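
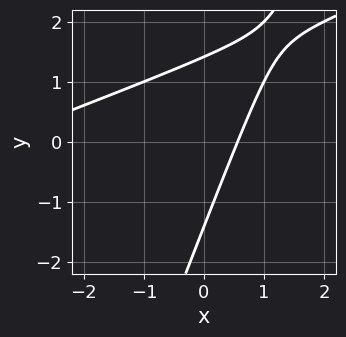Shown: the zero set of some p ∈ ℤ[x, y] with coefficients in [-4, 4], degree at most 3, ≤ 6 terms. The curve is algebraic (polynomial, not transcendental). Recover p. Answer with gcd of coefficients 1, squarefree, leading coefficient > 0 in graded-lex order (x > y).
1. Degree: no degree-1 curve has this shape, so deg p = 2.
2. Matching integer coefficients to the picture gives p.

x^2 - 3*x*y + y^2 + 3*x - 2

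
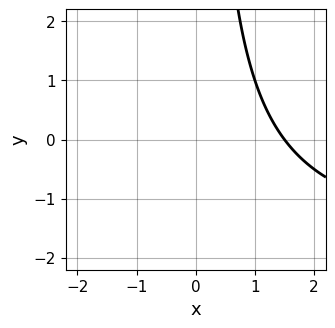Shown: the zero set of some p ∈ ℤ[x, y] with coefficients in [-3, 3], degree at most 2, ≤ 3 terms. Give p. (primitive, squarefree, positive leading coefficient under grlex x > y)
deg p = 2. A generic line meets the curve in up to 2 points.
From the visible intercepts: it misses every integer gridline on the y-axis.
Assembling these constraints gives the stated polynomial.

x*y + 2*x - 3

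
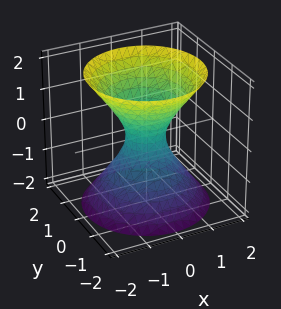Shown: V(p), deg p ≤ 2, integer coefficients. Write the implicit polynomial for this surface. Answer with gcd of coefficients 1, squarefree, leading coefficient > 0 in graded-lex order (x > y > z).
Degree: one connected sheet with a waist; a quadric, so deg p = 2.
By symmetry, the z-axis is an axis of rotation, so x and y enter only as x² + y²; it's symmetric under z → −z, forcing even powers of z.
Observable constraints: a circular section at z = 0 has radius between 0 and 1; the surface avoids every integer z-axis point in the box.
Putting this together gives p.

3*x^2 + 3*y^2 - 2*z^2 - 1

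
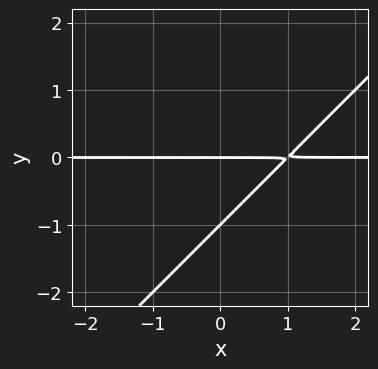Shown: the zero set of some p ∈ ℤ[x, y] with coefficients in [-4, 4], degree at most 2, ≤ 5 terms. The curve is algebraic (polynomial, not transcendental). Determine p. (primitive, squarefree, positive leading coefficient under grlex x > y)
x*y - y^2 - y

Degree: no degree-1 curve has this shape, so deg p = 2.
Reading off the gridlines: the y-axis gridline crossings are at y ∈ {-1, 0}; every point of the x-axis in the box is on the curve.
Together with the visible shape, these determine p as stated.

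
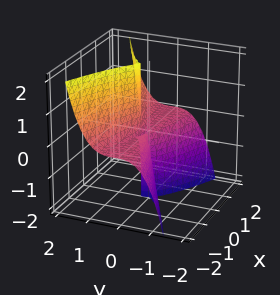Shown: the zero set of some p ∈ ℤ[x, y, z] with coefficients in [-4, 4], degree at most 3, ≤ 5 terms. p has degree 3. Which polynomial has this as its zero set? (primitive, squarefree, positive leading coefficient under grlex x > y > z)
x^2*z - 3*y^3 + y^2

(a) The degree is 3 — no degree-2 surface has this shape.
(b) Against the integer gridlines: every point of the x-axis in the box is on the surface; every point of the z-axis in the box is on the surface.
(c) Assembling these constraints gives the stated polynomial.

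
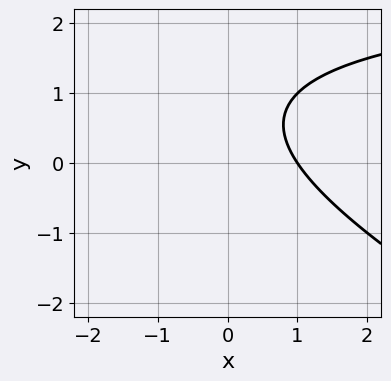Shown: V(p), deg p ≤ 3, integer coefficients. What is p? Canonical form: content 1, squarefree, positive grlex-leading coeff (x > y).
1. deg p = 2. The shape is more complex than any degree-1 curve.
2. Against the integer gridlines: one x-axis crossing is at x = 1; the curve avoids every integer y-axis point in the box.
3. Together with the visible shape, these determine p as stated.

x*y + 2*y^2 - 3*x - 3*y + 3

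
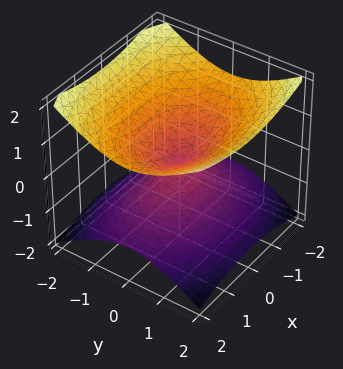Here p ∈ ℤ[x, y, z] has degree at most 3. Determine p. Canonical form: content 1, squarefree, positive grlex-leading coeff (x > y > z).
x^2 + 2*y^2 - 3*z^2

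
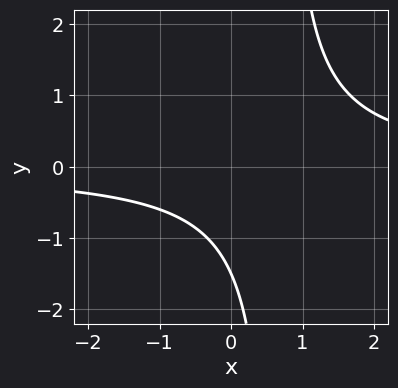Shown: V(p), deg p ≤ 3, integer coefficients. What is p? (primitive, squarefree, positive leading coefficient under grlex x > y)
deg p = 2. A generic line meets the curve in up to 2 points.
From the visible intercepts: no x-intercept at any integer in the box.
Fitting integer coefficients to these (and the overall shape) gives p.

3*x*y - 2*y - 3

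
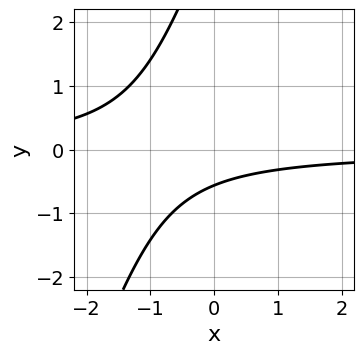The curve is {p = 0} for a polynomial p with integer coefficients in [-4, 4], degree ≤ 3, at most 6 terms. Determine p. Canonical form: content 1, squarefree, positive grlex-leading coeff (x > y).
First, degree: a generic line meets the curve in up to 2 points, so deg p = 2.
Next, checking where it meets the axes: the curve avoids every integer x-axis point in the box.
Finally, putting this together gives p.

3*x*y - y^2 + 3*y + 2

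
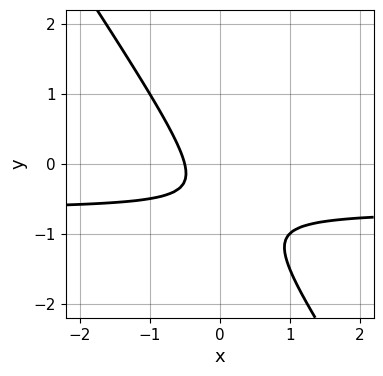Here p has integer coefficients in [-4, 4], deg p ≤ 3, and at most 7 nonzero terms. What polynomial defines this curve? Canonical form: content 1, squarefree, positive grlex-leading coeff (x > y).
3*x*y + 2*y^2 + 2*x + 2*y + 1

(a) Degree: no degree-1 curve has this shape, so deg p = 2.
(b) From the axis intercepts and sections: the curve avoids every integer y-axis point in the box.
(c) Solving for integer coefficients yields p as stated.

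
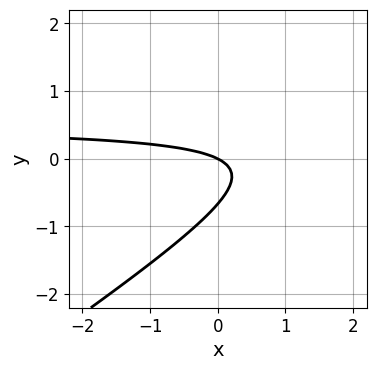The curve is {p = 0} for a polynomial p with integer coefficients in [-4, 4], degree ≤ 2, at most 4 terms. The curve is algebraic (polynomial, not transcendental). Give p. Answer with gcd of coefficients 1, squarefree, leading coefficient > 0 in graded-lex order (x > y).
2*x*y - 3*y^2 - x - 2*y

1. Degree: no degree-1 curve has this shape, so deg p = 2.
2. From the visible intercepts: one x-axis crossing is at x = 0; it meets the y-axis at y = 0 (among the integer gridlines).
3. Fitting integer coefficients to these (and the overall shape) gives p.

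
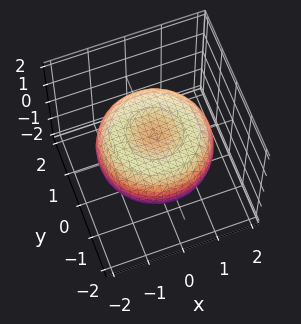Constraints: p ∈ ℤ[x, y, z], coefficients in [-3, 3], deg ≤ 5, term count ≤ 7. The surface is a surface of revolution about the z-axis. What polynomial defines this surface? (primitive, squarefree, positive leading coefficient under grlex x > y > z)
The degree is 4 — the shape is more complex than any degree-3 surface.
Symmetries: rotational symmetry about the z-axis ⇒ p depends on x, y only through x² + y².
From the axis intercepts and sections: a circular section at z = 0 has radius between 1 and 2.
Fitting integer coefficients to these (and the overall shape) gives p.

x^4 + 2*x^2*y^2 + y^4 - 2*x^2 - 2*y^2 + 3*z^2 - 1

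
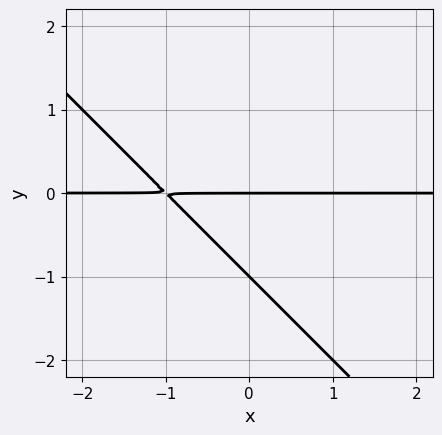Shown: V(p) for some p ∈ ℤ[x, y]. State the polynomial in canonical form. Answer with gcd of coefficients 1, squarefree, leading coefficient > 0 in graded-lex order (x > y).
x*y + y^2 + y

1. deg p = 2. The shape is more complex than any degree-1 curve.
2. Observable constraints: the y-axis gridline crossings are at y ∈ {-1, 0}; the visible x-axis segment lies entirely on the curve.
3. These observations pin down the coefficients.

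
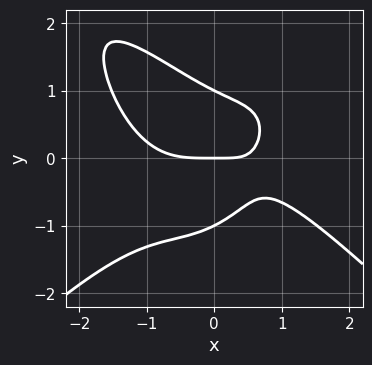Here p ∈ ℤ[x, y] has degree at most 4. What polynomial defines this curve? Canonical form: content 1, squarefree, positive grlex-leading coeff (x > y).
x^4 - x^2*y^2 + 2*y^3 + 2*x*y - 2*y

(a) The degree is 4 — a generic line meets the curve in up to 4 points.
(b) Against the integer gridlines: the y-axis gridline crossings are at y ∈ {-1, 0, 1}; one x-axis crossing is at x = 0.
(c) Together with the visible shape, these determine p as stated.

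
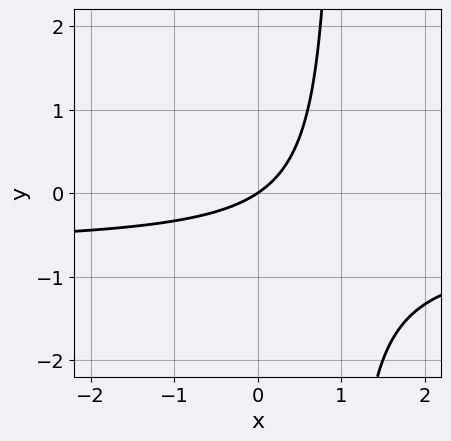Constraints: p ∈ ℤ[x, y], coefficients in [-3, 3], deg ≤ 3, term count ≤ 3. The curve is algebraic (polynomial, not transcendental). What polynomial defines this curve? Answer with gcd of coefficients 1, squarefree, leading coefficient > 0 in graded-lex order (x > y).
3*x*y + 2*x - 3*y

First, deg p = 2. A generic line meets the curve in up to 2 points.
Next, checking where it meets the axes: one x-axis crossing is at x = 0; one y-axis crossing is at y = 0.
Finally, these observations pin down the coefficients.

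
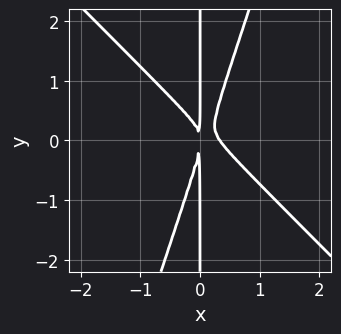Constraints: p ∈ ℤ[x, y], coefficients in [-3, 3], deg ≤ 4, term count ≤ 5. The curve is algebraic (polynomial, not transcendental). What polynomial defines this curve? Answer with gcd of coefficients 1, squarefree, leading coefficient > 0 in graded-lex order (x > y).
(a) The degree is 3 — the shape is more complex than any degree-2 curve.
(b) Against the integer gridlines: the visible y-axis segment lies entirely on the curve.
(c) The integer polynomial consistent with all of this is the stated p.

3*x^3 + 2*x^2*y - x*y^2 - x^2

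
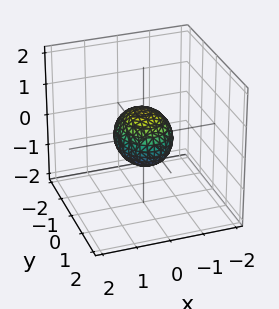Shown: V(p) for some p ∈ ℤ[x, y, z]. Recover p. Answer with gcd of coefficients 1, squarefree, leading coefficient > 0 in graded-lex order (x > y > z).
3*x^2 + 2*y^2 + 3*z^2 - 2

(a) The degree is 2 — a closed, bounded, convex surface; a quadric.
(b) Symmetries: mirror symmetry z ↦ −z ⇒ only even powers of z; mirror symmetry x ↦ −x ⇒ only even powers of x; mirror symmetry y ↦ −y ⇒ only even powers of y.
(c) Checking where it meets the axes: among the integer gridlines, it crosses the y-axis at y ∈ {-1, 1}.
(d) Matching integer coefficients to the picture gives p.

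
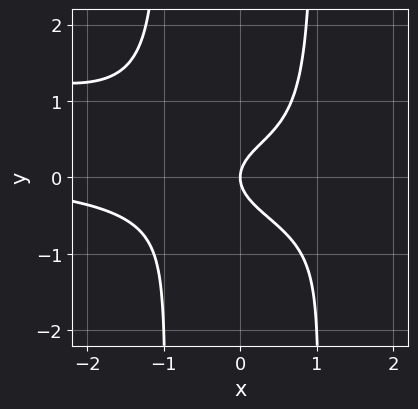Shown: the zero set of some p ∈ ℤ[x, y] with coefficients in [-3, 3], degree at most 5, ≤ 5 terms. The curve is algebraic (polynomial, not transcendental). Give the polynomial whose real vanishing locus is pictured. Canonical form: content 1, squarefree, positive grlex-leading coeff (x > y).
x^3*y + 3*x^2*y^2 - 3*y^2 + 2*x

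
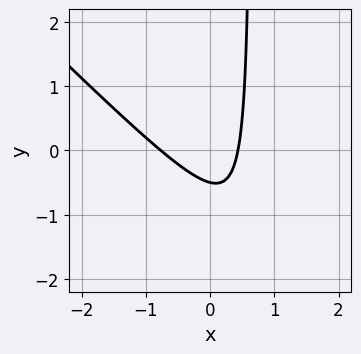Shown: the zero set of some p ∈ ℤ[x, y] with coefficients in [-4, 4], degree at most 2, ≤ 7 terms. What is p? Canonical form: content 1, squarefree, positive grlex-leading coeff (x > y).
(a) Degree: a generic line meets the curve in up to 2 points, so deg p = 2.
(b) Matching integer coefficients to the picture gives p.

3*x^2 + 3*x*y + x - 2*y - 1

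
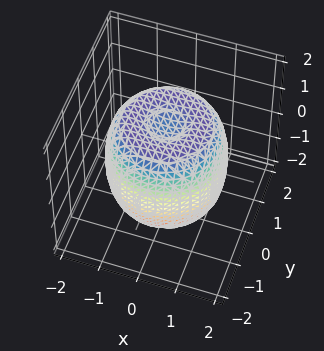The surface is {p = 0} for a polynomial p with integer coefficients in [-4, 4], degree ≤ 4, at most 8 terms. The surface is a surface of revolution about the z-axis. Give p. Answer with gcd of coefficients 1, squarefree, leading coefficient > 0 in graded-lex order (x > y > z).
2*x^4 + 4*x^2*y^2 + 2*y^4 - 3*x^2 - 3*y^2 + 2*z^2 - 3

deg p = 4. No degree-3 surface has this shape.
Symmetry: every cross-section ⟂ z is a circle, so x, y appear only via x² + y².
From the visible intercepts: a circular section at z = 0 has radius between 1 and 2.
Matching integer coefficients to the picture gives p.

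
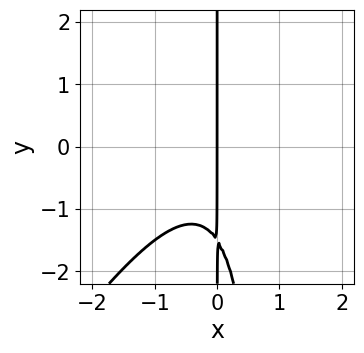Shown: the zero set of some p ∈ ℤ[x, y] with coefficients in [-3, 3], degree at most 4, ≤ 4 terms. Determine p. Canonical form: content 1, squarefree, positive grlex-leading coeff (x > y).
First, deg p = 3.
Then, reading off the gridlines: it crosses the x-axis at the gridline x = 0; the visible y-axis segment lies entirely on the curve.
Finally, these observations pin down the coefficients.

3*x^3 - 2*x^2*y + 2*x*y + 3*x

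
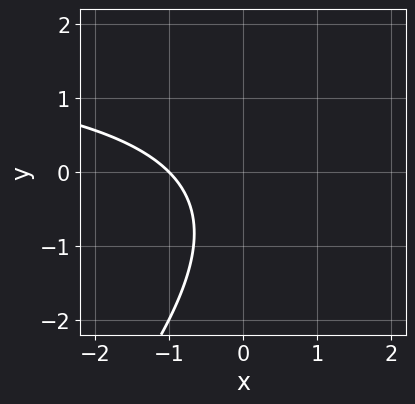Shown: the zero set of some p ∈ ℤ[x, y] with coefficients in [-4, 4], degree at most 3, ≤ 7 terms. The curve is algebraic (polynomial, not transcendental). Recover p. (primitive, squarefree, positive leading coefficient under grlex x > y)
(a) The degree is 2 — the shape is more complex than any degree-1 curve.
(b) From the axis intercepts and sections: it misses every integer gridline on the y-axis; it crosses the x-axis at the gridline x = -1.
(c) Assembling these constraints gives the stated polynomial.

x*y - y^2 - 2*x - y - 2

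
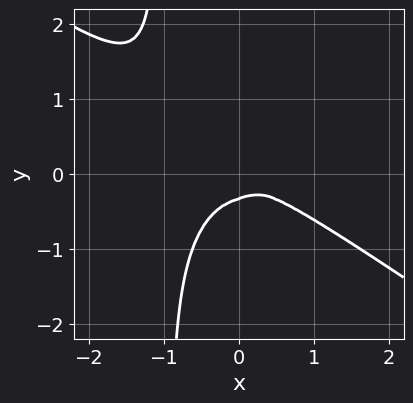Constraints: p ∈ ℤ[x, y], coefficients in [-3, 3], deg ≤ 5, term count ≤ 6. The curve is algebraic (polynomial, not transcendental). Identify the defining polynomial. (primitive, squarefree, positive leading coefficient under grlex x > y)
1. The degree is 4 — a generic line meets the curve in up to 4 points.
2. The integer polynomial consistent with all of this is the stated p.

x^4 + 3*x*y^3 + 3*y^3 + y^2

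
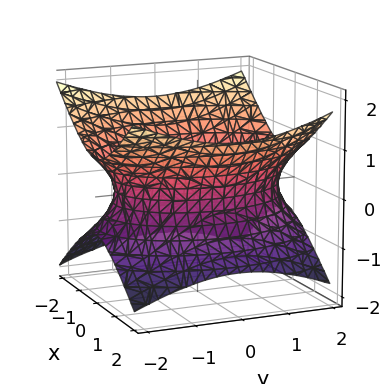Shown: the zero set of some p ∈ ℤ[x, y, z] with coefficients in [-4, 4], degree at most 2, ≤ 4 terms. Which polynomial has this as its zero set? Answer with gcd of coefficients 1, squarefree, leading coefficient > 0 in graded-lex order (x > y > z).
(a) Degree: one connected sheet with a waist; a quadric, so deg p = 2.
(b) Symmetries: it's symmetric under x → −x, forcing even powers of x; it's symmetric under y → −y, forcing even powers of y; mirror symmetry z ↦ −z ⇒ only even powers of z.
(c) Checking where it meets the axes: no z-intercept at any integer in the box.
(d) Matching integer coefficients to the picture gives p.

2*x^2 + y^2 - 3*z^2 - 3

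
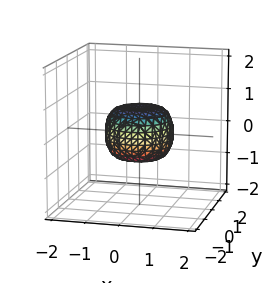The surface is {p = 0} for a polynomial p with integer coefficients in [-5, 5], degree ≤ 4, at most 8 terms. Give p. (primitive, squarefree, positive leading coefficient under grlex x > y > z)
2*x^4 + 4*x^2*y^2 + 2*y^4 - x^2 - y^2 + 2*z^2 - 1

First, degree: the shape is more complex than any degree-3 surface, so deg p = 4.
Then, symmetries: rotational symmetry about the z-axis ⇒ p depends on x, y only through x² + y².
Then, checking where it meets the axes: among the integer gridlines, it crosses the x-axis at x ∈ {-1, 1}; a circular section at z = 0 has radius exactly 1; among the integer gridlines, it crosses the y-axis at y ∈ {-1, 1}.
Finally, putting this together gives p.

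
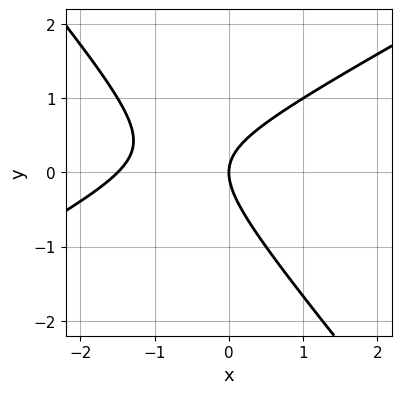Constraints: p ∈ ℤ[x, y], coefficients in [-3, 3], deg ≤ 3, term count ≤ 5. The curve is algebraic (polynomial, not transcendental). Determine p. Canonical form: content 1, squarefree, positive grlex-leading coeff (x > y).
2*x^2 - 2*x*y - 3*y^2 + 3*x

First, deg p = 2. No degree-1 curve has this shape.
Then, from the axis intercepts and sections: one x-axis crossing is at x = 0; it crosses the y-axis at the gridline y = 0.
Finally, these observations pin down the coefficients.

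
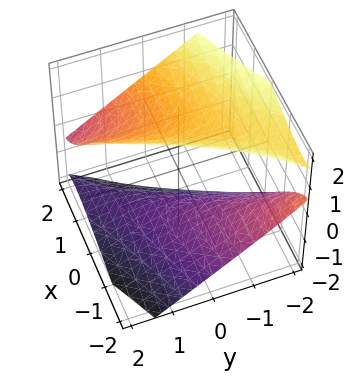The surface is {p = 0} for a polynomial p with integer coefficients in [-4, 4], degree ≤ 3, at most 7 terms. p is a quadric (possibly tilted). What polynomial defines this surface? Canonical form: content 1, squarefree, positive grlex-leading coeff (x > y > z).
There are 2 components. Treating them together as one polynomial.
deg p = 2. The shape is more complex than any degree-1 surface.
Observable constraints: no y-intercept at any integer in the box; no x-intercept at any integer in the box.
Solving for integer coefficients yields p as stated.

x^2 - 3*x*y - 2*x*z + y^2 - 2*z^2 + 3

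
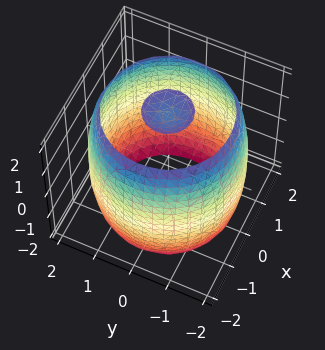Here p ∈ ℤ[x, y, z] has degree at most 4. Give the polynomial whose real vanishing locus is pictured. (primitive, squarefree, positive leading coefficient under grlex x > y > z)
x^4 + 2*x^2*y^2 + y^4 - 3*x^2 - 3*y^2 + z^2 - 3

(a) There are 3 components. They look like related sheets of one shape, so recover p as a whole.
(b) Degree: no degree-3 surface has this shape, so deg p = 4.
(c) Symmetries: rotational symmetry about the z-axis ⇒ p depends on x, y only through x² + y².
(d) Reading off the gridlines: a circular section at z = 0 has radius between 1 and 2.
(e) Putting this together gives p.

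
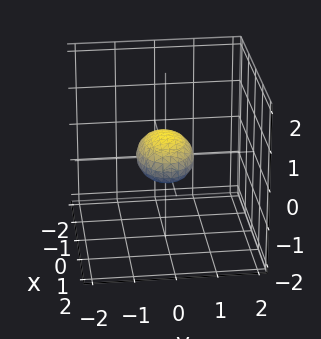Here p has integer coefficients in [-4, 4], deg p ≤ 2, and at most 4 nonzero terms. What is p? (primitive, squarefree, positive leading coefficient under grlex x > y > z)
First, deg p = 2. A closed, bounded, convex surface; a quadric.
Next, symmetries: mirror symmetry y ↦ −y ⇒ only even powers of y; the x ↦ −x reflection is a symmetry, so x appears only in even powers; mirror symmetry z ↦ −z ⇒ only even powers of z.
Then, reading off the gridlines: among the integer gridlines, it crosses the x-axis at x ∈ {-1, 1}.
Finally, the integer polynomial consistent with all of this is the stated p.

x^2 + 2*y^2 + 3*z^2 - 1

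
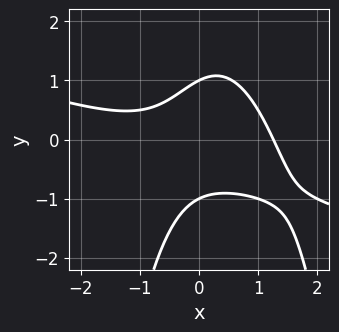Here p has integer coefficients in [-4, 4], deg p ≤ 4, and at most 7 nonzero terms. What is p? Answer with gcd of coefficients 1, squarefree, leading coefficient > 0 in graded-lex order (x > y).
x^3 + 3*x^2*y - 2*x*y + 2*y^2 - 2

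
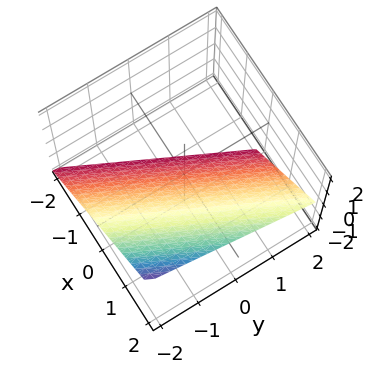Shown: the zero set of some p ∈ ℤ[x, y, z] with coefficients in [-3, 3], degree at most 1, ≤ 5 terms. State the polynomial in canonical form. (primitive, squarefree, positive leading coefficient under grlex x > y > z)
1. Degree: every cross-section is a straight line — this is a plane, so deg p = 1.
2. Checking where it meets the axes: one x-axis crossing is at x = 1; it crosses the y-axis at the gridline y = -2; it meets the z-axis at z = -1 (among the integer gridlines).
3. Assembling these constraints gives the stated polynomial.

2*x - y - 2*z - 2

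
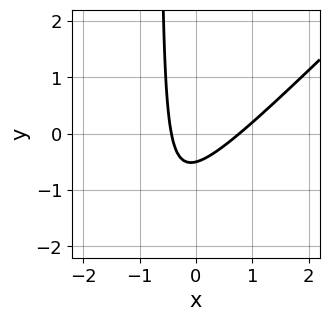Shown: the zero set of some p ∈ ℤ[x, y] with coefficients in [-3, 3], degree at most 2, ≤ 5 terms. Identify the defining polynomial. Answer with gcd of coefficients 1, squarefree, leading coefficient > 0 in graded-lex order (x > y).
3*x^2 - 3*x*y - x - 2*y - 1

1. deg p = 2. The shape is more complex than any degree-1 curve.
2. Matching integer coefficients to the picture gives p.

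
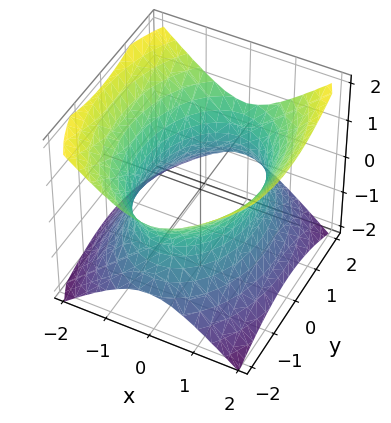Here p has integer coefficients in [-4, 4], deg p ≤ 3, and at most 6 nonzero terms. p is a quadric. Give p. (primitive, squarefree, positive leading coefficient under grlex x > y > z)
First, the degree is 2 — one connected sheet with a waist; a quadric.
Then, symmetries: mirror symmetry x ↦ −x ⇒ only even powers of x; the y ↦ −y reflection is a symmetry, so y appears only in even powers; the z ↦ −z reflection is a symmetry, so z appears only in even powers.
Next, from the visible intercepts: no z-intercept at any integer in the box.
Finally, these observations pin down the coefficients.

2*x^2 + y^2 - 2*z^2 - 3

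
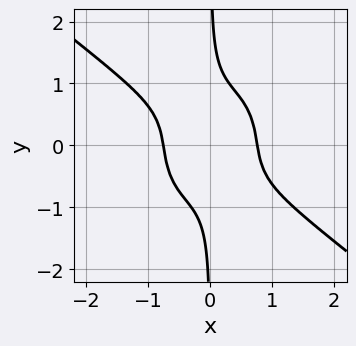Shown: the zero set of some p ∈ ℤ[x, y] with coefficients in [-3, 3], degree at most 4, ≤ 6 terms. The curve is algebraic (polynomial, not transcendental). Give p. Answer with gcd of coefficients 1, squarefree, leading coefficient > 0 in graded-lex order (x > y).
3*x^4 + 2*x^3*y + 3*x*y^3 - 1

1. deg p = 4. A generic line meets the curve in up to 4 points.
2. Observable constraints: no y-intercept at any integer in the box.
3. Fitting integer coefficients to these (and the overall shape) gives p.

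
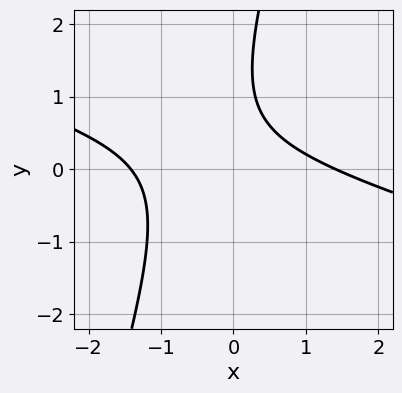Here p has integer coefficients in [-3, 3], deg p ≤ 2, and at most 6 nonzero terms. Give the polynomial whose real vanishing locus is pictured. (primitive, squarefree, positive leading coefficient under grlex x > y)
x^2 + 3*x*y - y^2 + 2*y - 2

First, deg p = 2. No degree-1 curve has this shape.
Then, checking where it meets the axes: the curve avoids every integer y-axis point in the box.
Finally, together with the visible shape, these determine p as stated.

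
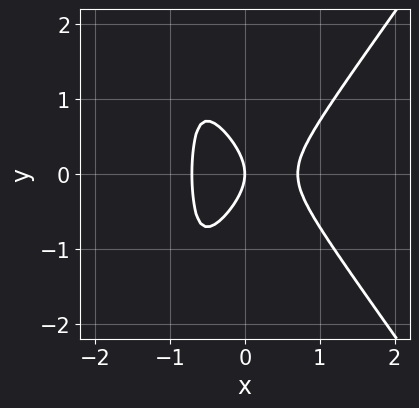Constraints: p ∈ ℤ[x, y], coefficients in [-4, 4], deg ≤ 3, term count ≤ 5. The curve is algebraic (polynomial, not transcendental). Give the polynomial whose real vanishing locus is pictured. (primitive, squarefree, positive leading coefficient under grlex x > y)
1. Degree: a generic line meets the curve in up to 3 points, so deg p = 3.
2. Symmetries: the y ↦ −y reflection is a symmetry, so y appears only in even powers.
3. Reading off the gridlines: it meets the x-axis at x = 0 (among the integer gridlines); it crosses the y-axis at the gridline y = 0.
4. Solving for integer coefficients yields p as stated.

2*x^3 - x*y^2 - y^2 - x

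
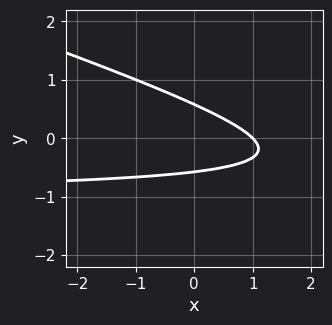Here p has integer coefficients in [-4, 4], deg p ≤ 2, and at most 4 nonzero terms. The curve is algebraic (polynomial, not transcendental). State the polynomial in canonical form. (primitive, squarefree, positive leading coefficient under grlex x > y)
First, degree: a generic line meets the curve in up to 2 points, so deg p = 2.
Then, observable constraints: one x-axis crossing is at x = 1.
Finally, matching integer coefficients to the picture gives p.

x*y + 3*y^2 + x - 1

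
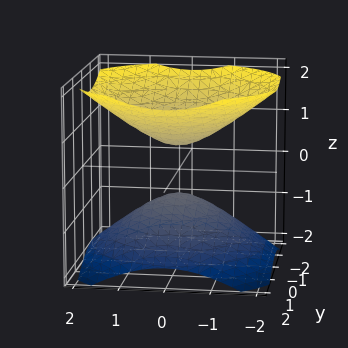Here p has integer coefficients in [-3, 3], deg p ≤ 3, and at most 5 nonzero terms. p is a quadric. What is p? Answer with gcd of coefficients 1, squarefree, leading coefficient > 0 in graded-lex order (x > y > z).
2*x^2 + 2*y^2 - 3*z^2 + 1

(a) The picture has 2 separate pieces. Treating them together as one polynomial.
(b) deg p = 2. Two separate bowl-shaped sheets opening away from each other; a quadric.
(c) Symmetries: it's symmetric under z → −z, forcing even powers of z; rotational symmetry about the z-axis ⇒ p depends on x, y only through x² + y².
(d) From the visible intercepts: the surface avoids every integer x-axis point in the box; the surface avoids every integer y-axis point in the box; a circular section at z = -1 has radius exactly 1.
(e) These observations pin down the coefficients.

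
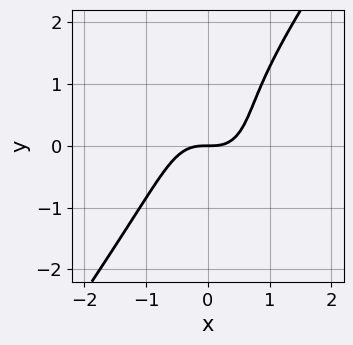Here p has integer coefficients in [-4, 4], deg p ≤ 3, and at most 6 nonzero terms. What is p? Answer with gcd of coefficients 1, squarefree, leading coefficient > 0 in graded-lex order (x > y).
First, degree: a generic line meets the curve in up to 3 points, so deg p = 3.
Next, from the axis intercepts and sections: it crosses the y-axis at the gridline y = 0; it meets the x-axis at x = 0 (among the integer gridlines).
Finally, solving for integer coefficients yields p as stated.

3*x^3 - y^3 + y^2 - 2*y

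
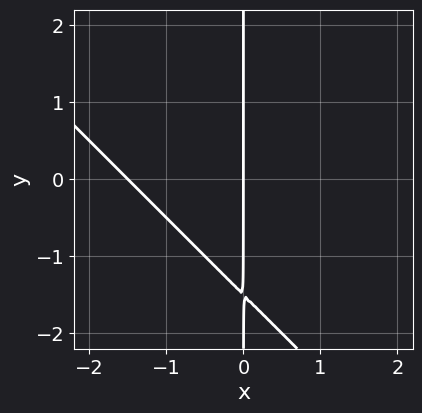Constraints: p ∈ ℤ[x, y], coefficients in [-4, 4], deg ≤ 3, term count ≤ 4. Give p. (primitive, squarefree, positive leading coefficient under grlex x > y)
(a) Degree: the shape is more complex than any degree-1 curve, so deg p = 2.
(b) From the visible intercepts: every point of the y-axis in the box is on the curve; one x-axis crossing is at x = 0.
(c) Solving for integer coefficients yields p as stated.

2*x^2 + 2*x*y + 3*x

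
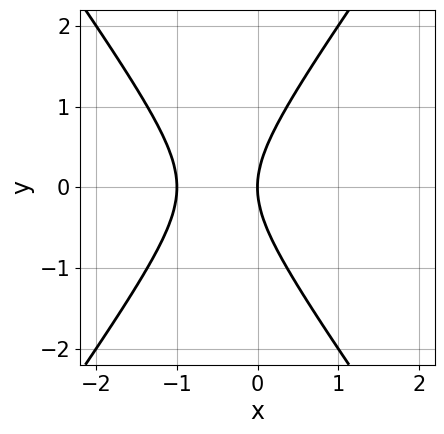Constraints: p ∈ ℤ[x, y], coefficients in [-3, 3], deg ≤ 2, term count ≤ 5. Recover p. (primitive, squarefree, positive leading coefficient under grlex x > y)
2*x^2 - y^2 + 2*x

(a) deg p = 2. A generic line meets the curve in up to 2 points.
(b) Symmetries: the y ↦ −y reflection is a symmetry, so y appears only in even powers.
(c) Reading off the gridlines: one y-axis crossing is at y = 0; the x-axis gridline crossings are at x ∈ {-1, 0}.
(d) The integer polynomial consistent with all of this is the stated p.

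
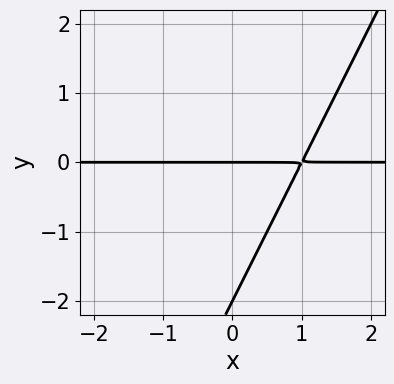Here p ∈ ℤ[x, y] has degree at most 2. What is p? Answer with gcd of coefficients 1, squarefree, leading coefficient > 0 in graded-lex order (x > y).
2*x*y - y^2 - 2*y

Degree: the shape is more complex than any degree-1 curve, so deg p = 2.
Observable constraints: the y-axis gridline crossings are at y ∈ {-2, 0}; every point of the x-axis in the box is on the curve.
Solving for integer coefficients yields p as stated.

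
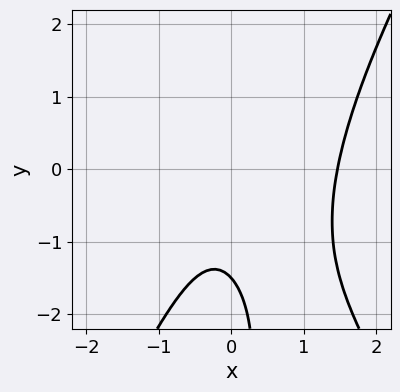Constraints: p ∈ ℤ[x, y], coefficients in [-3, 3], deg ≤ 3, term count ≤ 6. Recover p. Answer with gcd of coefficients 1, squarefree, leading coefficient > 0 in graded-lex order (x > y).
3*x^3 - x*y^2 - 3*x^2 - 2*y - 3

The degree is 3 — no degree-2 curve has this shape.
Matching integer coefficients to the picture gives p.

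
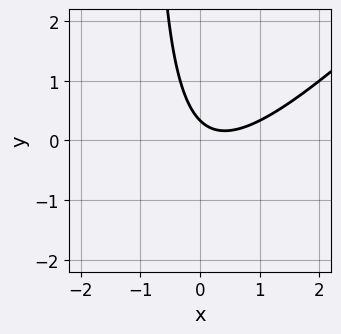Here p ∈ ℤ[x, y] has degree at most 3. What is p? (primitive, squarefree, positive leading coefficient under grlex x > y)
3*x^2 - 3*x*y - 2*x - 3*y + 1

1. deg p = 2. A generic line meets the curve in up to 2 points.
2. Observable constraints: the curve avoids every integer x-axis point in the box.
3. Fitting integer coefficients to these (and the overall shape) gives p.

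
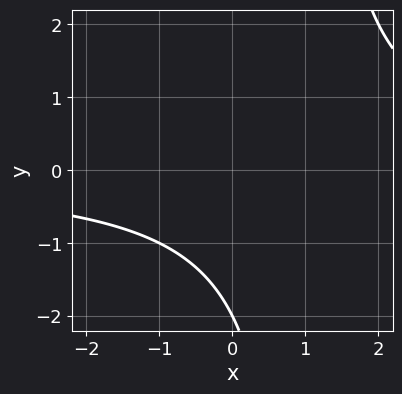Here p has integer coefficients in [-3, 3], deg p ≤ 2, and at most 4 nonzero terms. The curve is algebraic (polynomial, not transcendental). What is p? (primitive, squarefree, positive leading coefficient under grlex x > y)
x*y - y - 2

deg p = 2. The shape is more complex than any degree-1 curve.
Observable constraints: it misses every integer gridline on the x-axis; it crosses the y-axis at the gridline y = -2.
These observations pin down the coefficients.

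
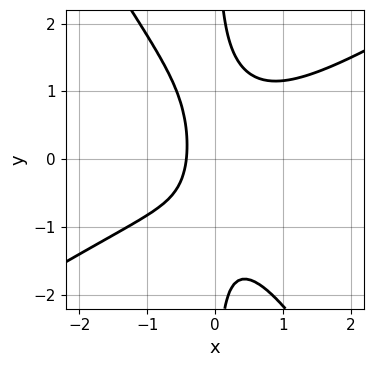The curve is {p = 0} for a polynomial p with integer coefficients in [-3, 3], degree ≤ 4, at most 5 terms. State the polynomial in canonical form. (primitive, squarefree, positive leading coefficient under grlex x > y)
2*x^3 - 2*x^2*y - 2*x*y^2 + 2*x + 1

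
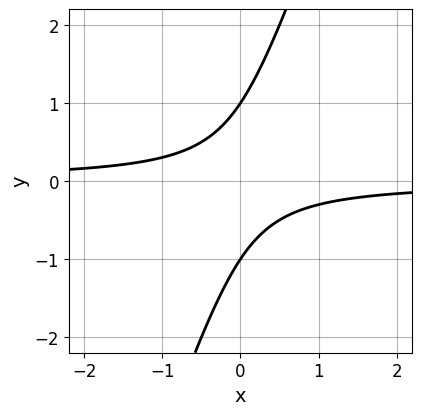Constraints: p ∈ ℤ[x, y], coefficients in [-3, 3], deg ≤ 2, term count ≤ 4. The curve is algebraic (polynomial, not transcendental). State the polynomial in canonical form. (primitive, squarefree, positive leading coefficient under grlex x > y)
1. deg p = 2. No degree-1 curve has this shape.
2. Reading off the gridlines: no x-intercept at any integer in the box; among the integer gridlines, it crosses the y-axis at y ∈ {-1, 1}.
3. Putting this together gives p.

3*x*y - y^2 + 1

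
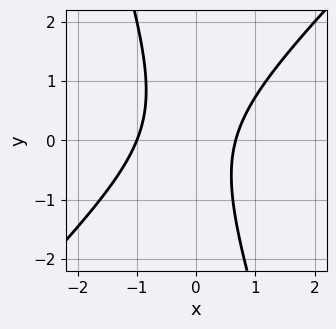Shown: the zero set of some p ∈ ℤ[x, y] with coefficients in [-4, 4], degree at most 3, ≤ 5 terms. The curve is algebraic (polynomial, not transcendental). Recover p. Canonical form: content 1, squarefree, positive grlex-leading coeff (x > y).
First, the degree is 2 — no degree-1 curve has this shape.
Then, from the axis intercepts and sections: it misses every integer gridline on the y-axis; one x-axis crossing is at x = -1.
Finally, together with the visible shape, these determine p as stated.

3*x^2 - 2*x*y - y^2 + x - 2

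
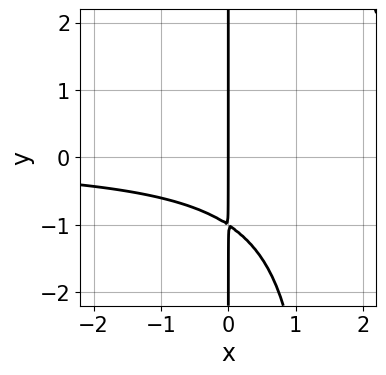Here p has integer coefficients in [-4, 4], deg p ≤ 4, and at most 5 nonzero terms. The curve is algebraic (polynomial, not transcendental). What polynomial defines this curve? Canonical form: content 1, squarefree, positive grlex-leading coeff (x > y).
First, the degree is 3 — a generic line meets the curve in up to 3 points.
Then, from the visible intercepts: one x-axis crossing is at x = 0; every point of the y-axis in the box is on the curve.
Finally, these observations pin down the coefficients.

2*x^2*y - 3*x*y - 3*x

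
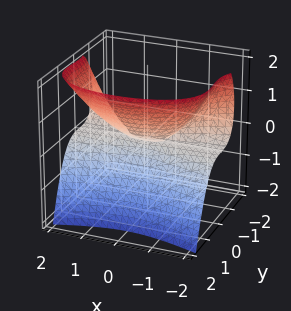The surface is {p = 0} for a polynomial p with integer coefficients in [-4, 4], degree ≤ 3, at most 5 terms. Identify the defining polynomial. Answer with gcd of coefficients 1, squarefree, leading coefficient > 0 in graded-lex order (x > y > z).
x^2*z + 2*y^3 - y^2*z - 2*z^2

First, deg p = 3. The shape is more complex than any degree-2 surface.
Then, against the integer gridlines: it meets the z-axis at z = 0 (among the integer gridlines); the visible x-axis segment lies entirely on the surface; one y-axis crossing is at y = 0.
Finally, putting this together gives p.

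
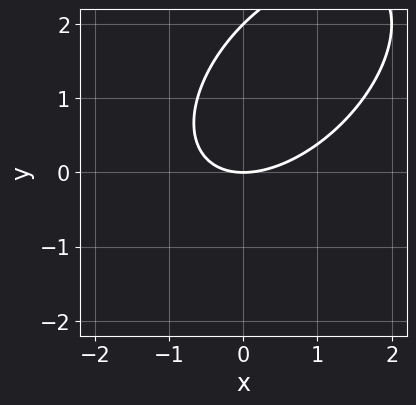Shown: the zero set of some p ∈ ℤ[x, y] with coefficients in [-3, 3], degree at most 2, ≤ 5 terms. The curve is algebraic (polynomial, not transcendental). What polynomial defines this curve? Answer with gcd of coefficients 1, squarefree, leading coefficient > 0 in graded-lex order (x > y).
1. The degree is 2 — the shape is more complex than any degree-1 curve.
2. Observable constraints: among the integer gridlines, it crosses the y-axis at y ∈ {0, 2}; it crosses the x-axis at the gridline x = 0.
3. Together with the visible shape, these determine p as stated.

x^2 - x*y + y^2 - 2*y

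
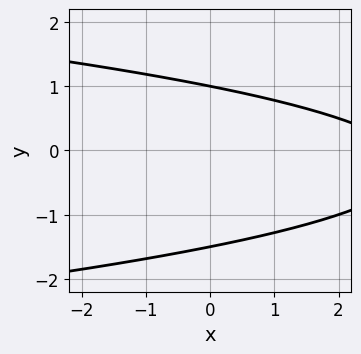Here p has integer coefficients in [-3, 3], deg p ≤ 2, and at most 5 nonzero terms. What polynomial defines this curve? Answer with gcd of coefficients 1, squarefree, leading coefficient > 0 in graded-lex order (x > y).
2*y^2 + x + y - 3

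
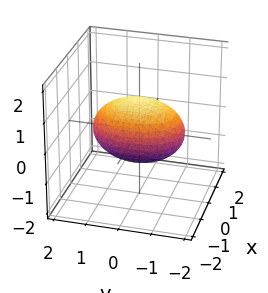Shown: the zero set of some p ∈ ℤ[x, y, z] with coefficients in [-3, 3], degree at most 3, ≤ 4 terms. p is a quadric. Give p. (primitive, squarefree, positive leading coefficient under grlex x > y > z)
2*x^2 + y^2 + 2*z^2 - 2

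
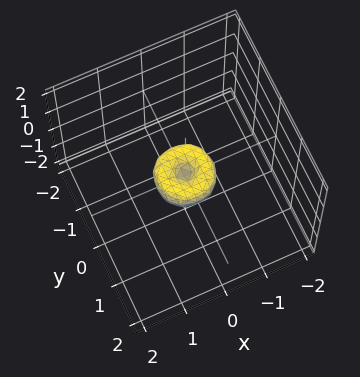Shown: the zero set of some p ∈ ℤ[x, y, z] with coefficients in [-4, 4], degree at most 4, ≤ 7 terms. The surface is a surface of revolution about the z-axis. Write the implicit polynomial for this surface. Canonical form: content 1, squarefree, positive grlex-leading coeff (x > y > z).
2*x^4 + 4*x^2*y^2 + 2*y^4 - x^2 - y^2 + z^2

deg p = 4.
By symmetry, every cross-section ⟂ z is a circle, so x, y appear only via x² + y².
Against the integer gridlines: one y-axis crossing is at y = 0; it meets the z-axis at z = 0 (among the integer gridlines); a circular section at z = 0 has radius between 0 and 1; it meets the x-axis at x = 0 (among the integer gridlines).
Matching integer coefficients to the picture gives p.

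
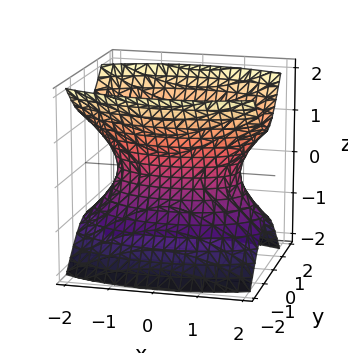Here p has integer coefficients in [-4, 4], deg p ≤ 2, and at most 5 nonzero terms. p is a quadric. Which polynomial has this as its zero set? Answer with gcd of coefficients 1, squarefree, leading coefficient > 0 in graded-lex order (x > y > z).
(a) The degree is 2 — an hourglass — one-sheet hyperboloid; a quadric.
(b) Symmetries: the x ↦ −x reflection is a symmetry, so x appears only in even powers; the z ↦ −z reflection is a symmetry, so z appears only in even powers; it's symmetric under y → −y, forcing even powers of y.
(c) Checking where it meets the axes: the surface avoids every integer z-axis point in the box.
(d) Solving for integer coefficients yields p as stated.

x^2 + 3*y^2 - 2*z^2 - 2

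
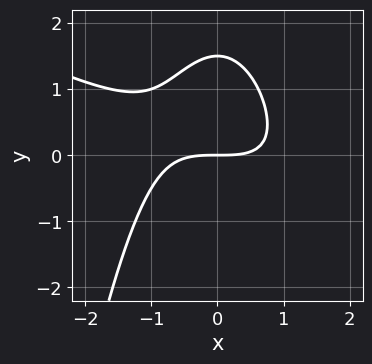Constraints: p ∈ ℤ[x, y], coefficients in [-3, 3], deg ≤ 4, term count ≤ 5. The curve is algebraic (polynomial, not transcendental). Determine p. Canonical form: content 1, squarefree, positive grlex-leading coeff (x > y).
x^3 + 2*x^2*y + 2*y^2 - 3*y

First, degree: a generic line meets the curve in up to 3 points, so deg p = 3.
Next, observable constraints: one y-axis crossing is at y = 0; it meets the x-axis at x = 0 (among the integer gridlines).
Finally, assembling these constraints gives the stated polynomial.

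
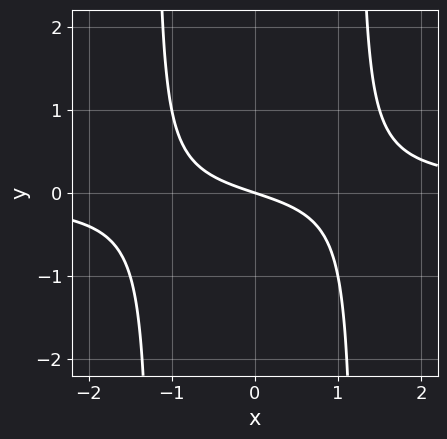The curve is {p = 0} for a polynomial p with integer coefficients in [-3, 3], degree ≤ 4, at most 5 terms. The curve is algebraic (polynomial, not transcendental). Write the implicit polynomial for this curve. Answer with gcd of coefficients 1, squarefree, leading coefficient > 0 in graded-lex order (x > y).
(a) Degree: the shape is more complex than any degree-2 curve, so deg p = 3.
(b) Checking where it meets the axes: it crosses the y-axis at the gridline y = 0; it crosses the x-axis at the gridline x = 0.
(c) Matching integer coefficients to the picture gives p.

2*x^2*y - x - 3*y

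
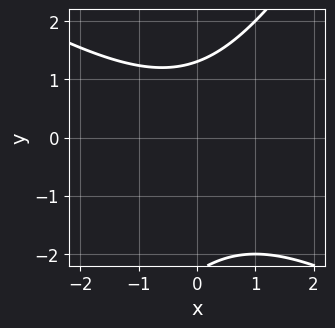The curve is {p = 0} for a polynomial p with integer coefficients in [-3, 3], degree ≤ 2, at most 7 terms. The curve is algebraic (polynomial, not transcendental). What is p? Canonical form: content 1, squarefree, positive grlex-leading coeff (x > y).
x^2 + x*y - y^2 - y + 3

1. deg p = 2.
2. Reading off the gridlines: it misses every integer gridline on the x-axis.
3. Assembling these constraints gives the stated polynomial.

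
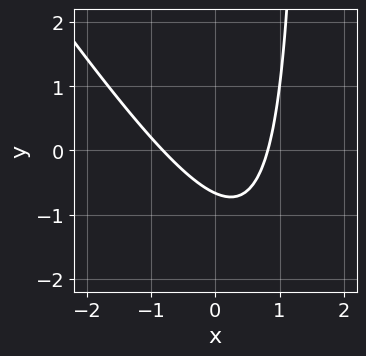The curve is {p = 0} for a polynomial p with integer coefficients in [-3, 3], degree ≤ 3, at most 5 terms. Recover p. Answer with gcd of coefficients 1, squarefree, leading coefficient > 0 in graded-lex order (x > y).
3*x^2 + 2*x*y - 3*y - 2

(a) deg p = 2. No degree-1 curve has this shape.
(b) The integer polynomial consistent with all of this is the stated p.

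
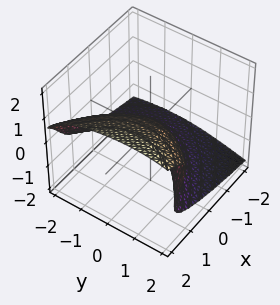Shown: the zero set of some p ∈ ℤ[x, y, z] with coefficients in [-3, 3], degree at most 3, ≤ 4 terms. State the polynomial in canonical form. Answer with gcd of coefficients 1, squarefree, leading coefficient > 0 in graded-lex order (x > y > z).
First, degree: no degree-2 surface has this shape, so deg p = 3.
Next, reading off the gridlines: it crosses the x-axis at the gridline x = 0; it meets the z-axis at z = 0 (among the integer gridlines); it crosses the y-axis at the gridline y = 0.
Finally, together with the visible shape, these determine p as stated.

2*z^3 + y^2 - y*z - 3*x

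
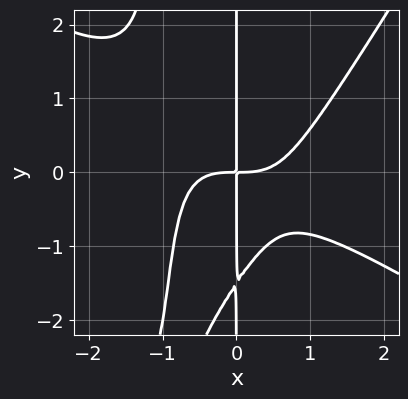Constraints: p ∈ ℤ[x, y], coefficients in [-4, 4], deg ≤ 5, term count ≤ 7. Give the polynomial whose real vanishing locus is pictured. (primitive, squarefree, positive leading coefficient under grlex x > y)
2*x^4 + 2*x^3*y - 2*x^2*y^2 - 2*x*y^2 - 3*x*y

deg p = 4. The shape is more complex than any degree-3 curve.
Against the integer gridlines: the visible y-axis segment lies entirely on the curve.
The integer polynomial consistent with all of this is the stated p.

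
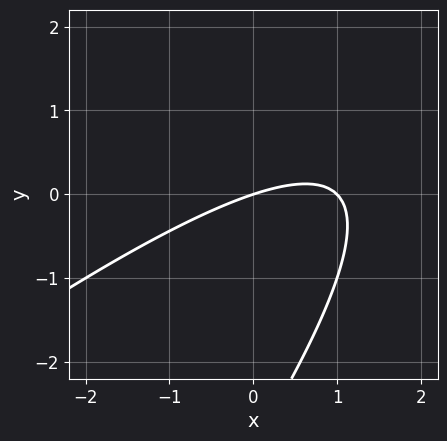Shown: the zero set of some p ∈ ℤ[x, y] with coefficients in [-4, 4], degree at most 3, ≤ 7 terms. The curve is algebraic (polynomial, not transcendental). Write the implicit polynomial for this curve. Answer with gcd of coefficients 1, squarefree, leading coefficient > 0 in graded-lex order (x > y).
x^2 - 2*x*y + y^2 - x + 3*y

First, deg p = 2. No degree-1 curve has this shape.
Then, from the axis intercepts and sections: it meets the y-axis at y = 0 (among the integer gridlines); among the integer gridlines, it crosses the x-axis at x ∈ {0, 1}.
Finally, assembling these constraints gives the stated polynomial.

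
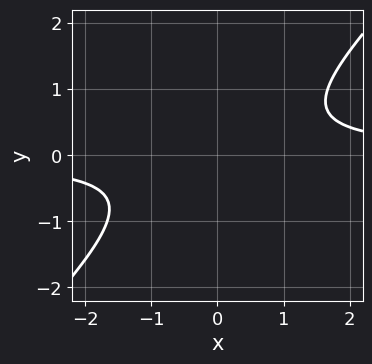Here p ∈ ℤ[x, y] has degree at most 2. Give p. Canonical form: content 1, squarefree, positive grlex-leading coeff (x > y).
1. Degree: a generic line meets the curve in up to 2 points, so deg p = 2.
2. Against the integer gridlines: no y-intercept at any integer in the box; the curve avoids every integer x-axis point in the box.
3. The integer polynomial consistent with all of this is the stated p.

3*x*y - 3*y^2 - 2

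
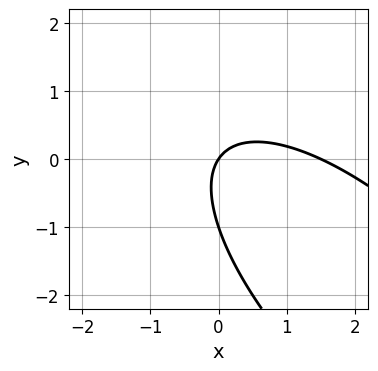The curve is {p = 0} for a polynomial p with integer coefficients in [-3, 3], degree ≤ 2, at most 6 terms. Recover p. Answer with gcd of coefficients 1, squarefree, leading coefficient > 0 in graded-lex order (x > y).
Degree: the shape is more complex than any degree-1 curve, so deg p = 2.
From the visible intercepts: among the integer gridlines, it crosses the y-axis at y ∈ {-1, 0}; it crosses the x-axis at the gridline x = 0.
The integer polynomial consistent with all of this is the stated p.

2*x^2 + 3*x*y + 2*y^2 - 3*x + 2*y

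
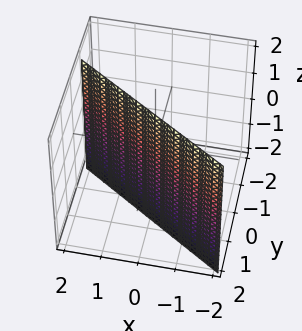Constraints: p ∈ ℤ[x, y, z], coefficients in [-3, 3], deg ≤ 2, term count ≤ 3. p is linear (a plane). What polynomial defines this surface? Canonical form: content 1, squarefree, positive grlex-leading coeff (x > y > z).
2*x + 3*y - 2

1. deg p = 1. The surface is flat (a plane).
2. Checking where it meets the axes: no z-intercept at any integer in the box; it crosses the x-axis at the gridline x = 1.
3. The integer polynomial consistent with all of this is the stated p.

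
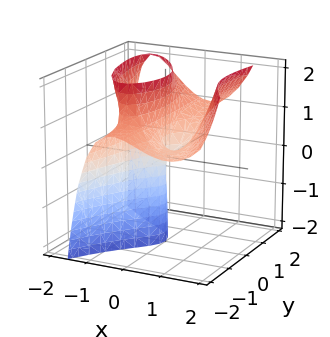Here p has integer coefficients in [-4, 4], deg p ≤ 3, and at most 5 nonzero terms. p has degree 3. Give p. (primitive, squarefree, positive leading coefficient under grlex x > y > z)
1. Degree: the shape is more complex than any degree-2 surface, so deg p = 3.
2. Checking where it meets the axes: it crosses the y-axis at the gridline y = 0; it crosses the x-axis at the gridline x = 0; the visible z-axis segment lies entirely on the surface.
3. The integer polynomial consistent with all of this is the stated p.

3*x^3 + 2*x^2*y - 2*y^2*z - 3*x*z + 2*y^2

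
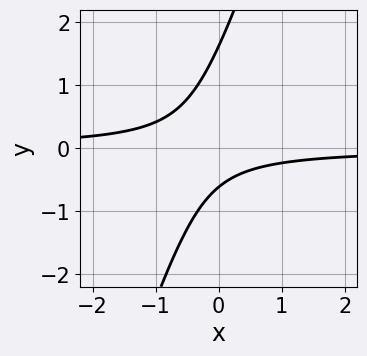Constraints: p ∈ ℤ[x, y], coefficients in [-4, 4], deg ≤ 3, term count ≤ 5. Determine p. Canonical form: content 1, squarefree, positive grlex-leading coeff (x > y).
deg p = 2.
From the axis intercepts and sections: it misses every integer gridline on the x-axis.
These observations pin down the coefficients.

3*x*y - y^2 + y + 1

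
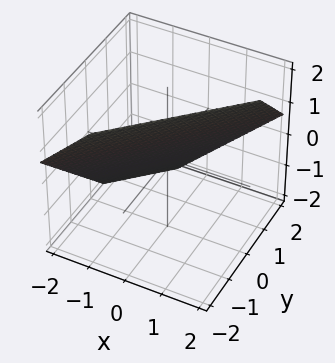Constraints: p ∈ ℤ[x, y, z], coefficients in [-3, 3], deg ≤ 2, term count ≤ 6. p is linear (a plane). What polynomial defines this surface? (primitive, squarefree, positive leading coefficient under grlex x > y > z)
3*x - 3*y - 3*z + 2

(a) deg p = 1. Every cross-section is a straight line — this is a plane.
(b) Solving for integer coefficients yields p as stated.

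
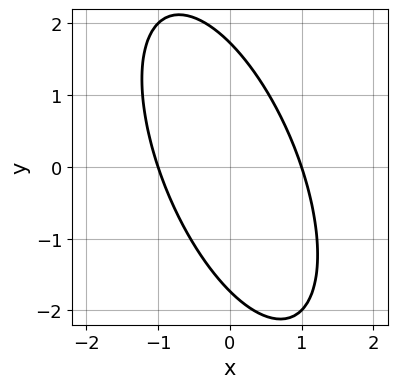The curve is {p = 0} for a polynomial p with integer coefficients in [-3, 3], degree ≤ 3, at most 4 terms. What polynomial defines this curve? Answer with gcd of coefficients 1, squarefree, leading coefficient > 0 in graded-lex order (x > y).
3*x^2 + 2*x*y + y^2 - 3

1. Degree: no degree-1 curve has this shape, so deg p = 2.
2. From the axis intercepts and sections: among the integer gridlines, it crosses the x-axis at x ∈ {-1, 1}.
3. Matching integer coefficients to the picture gives p.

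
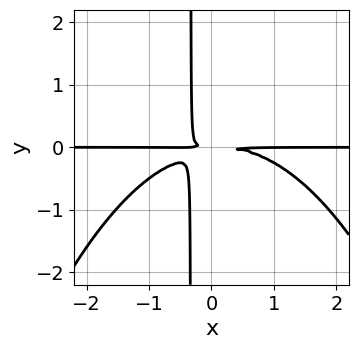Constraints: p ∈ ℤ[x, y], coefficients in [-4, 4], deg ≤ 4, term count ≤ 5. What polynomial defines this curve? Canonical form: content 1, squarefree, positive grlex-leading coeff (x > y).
x^3*y + 3*x*y^2 + y^2

(a) Degree: no degree-3 curve has this shape, so deg p = 4.
(b) Against the integer gridlines: every point of the x-axis in the box is on the curve.
(c) Solving for integer coefficients yields p as stated.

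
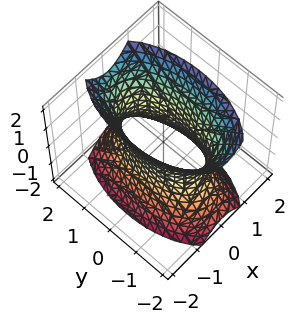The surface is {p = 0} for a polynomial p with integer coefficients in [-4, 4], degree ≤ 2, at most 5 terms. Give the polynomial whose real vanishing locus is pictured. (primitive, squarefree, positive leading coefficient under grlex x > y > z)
3*x^2 + y^2 - z^2 - 2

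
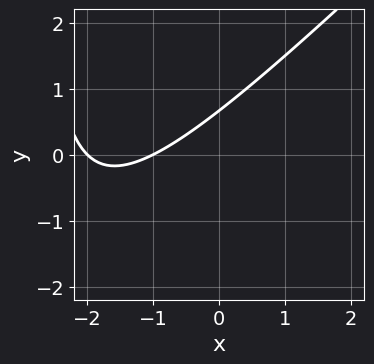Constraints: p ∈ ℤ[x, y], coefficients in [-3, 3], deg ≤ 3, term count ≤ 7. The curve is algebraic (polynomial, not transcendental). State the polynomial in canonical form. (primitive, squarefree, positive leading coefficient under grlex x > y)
x^2 - x*y + 3*x - 3*y + 2

1. deg p = 2.
2. From the visible intercepts: among the integer gridlines, it crosses the x-axis at x ∈ {-2, -1}.
3. These observations pin down the coefficients.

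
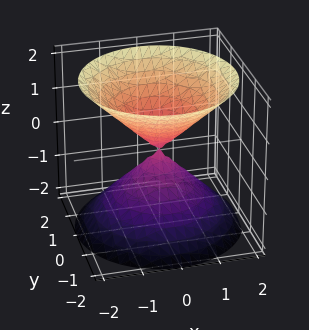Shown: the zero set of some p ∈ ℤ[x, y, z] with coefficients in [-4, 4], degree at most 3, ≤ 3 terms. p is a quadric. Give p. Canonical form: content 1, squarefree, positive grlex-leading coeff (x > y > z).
I count 2 distinct pieces. Treating them together as one polynomial.
The degree is 2 — a double cone through the origin; a quadric.
Symmetries: rotational symmetry about the z-axis ⇒ p depends on x, y only through x² + y²; the z ↦ −z reflection is a symmetry, so z appears only in even powers.
Against the integer gridlines: it crosses the x-axis at the gridline x = 0; it crosses the y-axis at the gridline y = 0; it meets the z-axis at z = 0 (among the integer gridlines).
These observations pin down the coefficients.

x^2 + y^2 - z^2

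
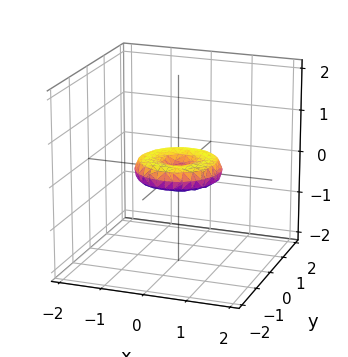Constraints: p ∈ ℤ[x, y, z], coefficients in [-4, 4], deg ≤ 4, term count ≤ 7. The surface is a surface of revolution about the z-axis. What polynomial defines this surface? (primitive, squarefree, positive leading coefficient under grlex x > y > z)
(a) deg p = 4. A generic line meets the surface in up to 4 points.
(b) Symmetries: the z-axis is an axis of rotation, so x and y enter only as x² + y².
(c) From the visible intercepts: it crosses the z-axis at the gridline z = 0; among the integer gridlines, it crosses the x-axis at x ∈ {-1, 0, 1}; a circular section at z = 0 has radius exactly 1; the y-axis gridline crossings are at y ∈ {-1, 0, 1}.
(d) Fitting integer coefficients to these (and the overall shape) gives p.

x^4 + 2*x^2*y^2 + y^4 - x^2 - y^2 + 3*z^2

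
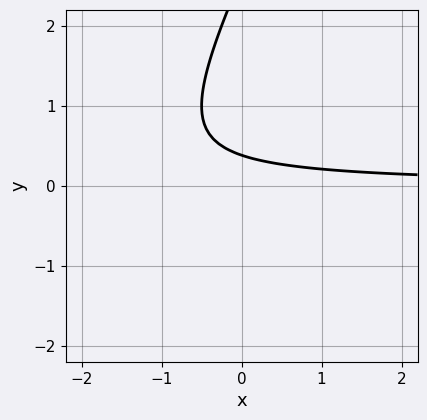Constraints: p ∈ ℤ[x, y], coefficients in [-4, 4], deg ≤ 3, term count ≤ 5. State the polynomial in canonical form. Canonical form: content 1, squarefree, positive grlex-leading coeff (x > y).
1. The degree is 2 — the shape is more complex than any degree-1 curve.
2. From the axis intercepts and sections: it misses every integer gridline on the x-axis.
3. Matching integer coefficients to the picture gives p.

2*x*y - y^2 + 3*y - 1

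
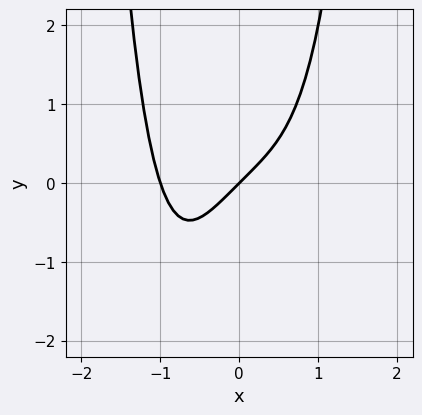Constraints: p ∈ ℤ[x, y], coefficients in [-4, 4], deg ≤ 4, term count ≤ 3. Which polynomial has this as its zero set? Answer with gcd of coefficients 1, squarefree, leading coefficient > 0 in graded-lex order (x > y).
The degree is 4 — a generic line meets the curve in up to 4 points.
Reading off the gridlines: the x-axis gridline crossings are at x ∈ {-1, 0}; one y-axis crossing is at y = 0.
Solving for integer coefficients yields p as stated.

x^4 + x - y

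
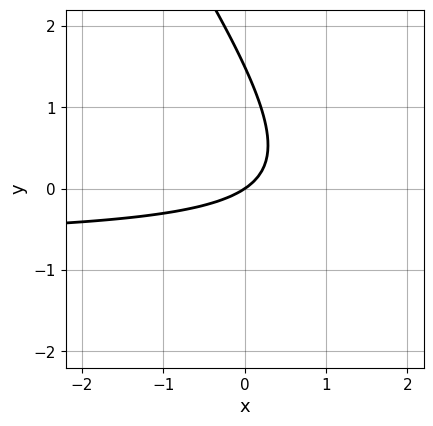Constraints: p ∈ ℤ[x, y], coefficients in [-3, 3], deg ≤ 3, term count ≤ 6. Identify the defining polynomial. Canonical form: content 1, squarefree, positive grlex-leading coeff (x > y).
deg p = 2.
Against the integer gridlines: it crosses the x-axis at the gridline x = 0; one y-axis crossing is at y = 0.
Matching integer coefficients to the picture gives p.

3*x*y + 2*y^2 + 2*x - 3*y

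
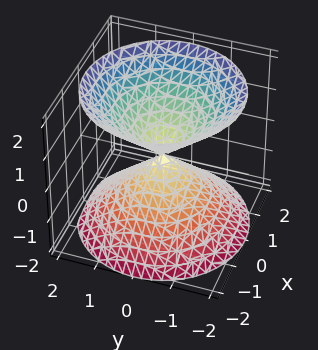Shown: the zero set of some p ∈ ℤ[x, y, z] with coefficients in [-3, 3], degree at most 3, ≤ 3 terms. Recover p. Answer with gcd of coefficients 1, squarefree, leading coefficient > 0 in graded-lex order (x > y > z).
(a) I count 2 distinct pieces. They look like related sheets of one shape, so recover p as a whole.
(b) deg p = 2. A double cone through the origin; a quadric.
(c) Symmetries: mirror symmetry z ↦ −z ⇒ only even powers of z; rotational symmetry about the z-axis ⇒ p depends on x, y only through x² + y².
(d) Checking where it meets the axes: it crosses the x-axis at the gridline x = 0; one y-axis crossing is at y = 0; it crosses the z-axis at the gridline z = 0; a circular section at z = -1 has radius exactly 1.
(e) These observations pin down the coefficients.

x^2 + y^2 - z^2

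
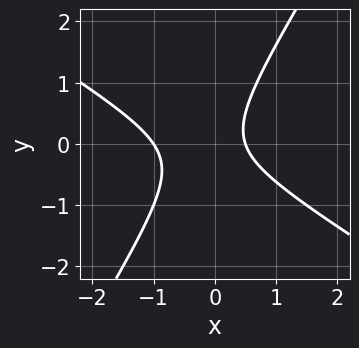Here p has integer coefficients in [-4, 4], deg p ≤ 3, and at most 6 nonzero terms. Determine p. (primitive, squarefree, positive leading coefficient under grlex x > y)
1. deg p = 2.
2. From the axis intercepts and sections: no y-intercept at any integer in the box; it meets the x-axis at x = -1 (among the integer gridlines).
3. Assembling these constraints gives the stated polynomial.

2*x^2 + 2*x*y - 2*y^2 + x - 1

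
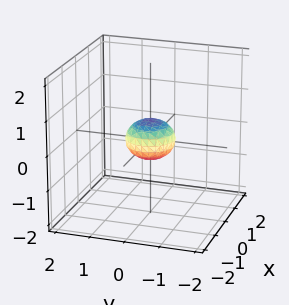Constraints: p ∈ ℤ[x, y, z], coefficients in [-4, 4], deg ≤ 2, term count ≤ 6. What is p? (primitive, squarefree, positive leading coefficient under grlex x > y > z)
2*x^2 + 2*y^2 + 3*z^2 - 1

Degree: bounded and convex; a quadric, so deg p = 2.
Symmetries: mirror symmetry z ↦ −z ⇒ only even powers of z; the surface is invariant under rotation about z: p = q(x² + y², z).
Against the integer gridlines: a circular section at z = 0 has radius between 0 and 1.
The integer polynomial consistent with all of this is the stated p.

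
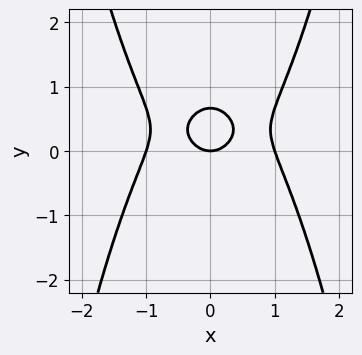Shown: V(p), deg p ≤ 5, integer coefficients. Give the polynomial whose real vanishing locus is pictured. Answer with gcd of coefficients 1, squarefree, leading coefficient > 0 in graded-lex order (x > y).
3*x^4 - 3*x^2 - 3*y^2 + 2*y

First, deg p = 4. No degree-3 curve has this shape.
Then, symmetries: it's symmetric under x → −x, forcing even powers of x.
Next, reading off the gridlines: among the integer gridlines, it crosses the x-axis at x ∈ {-1, 0, 1}; one y-axis crossing is at y = 0.
Finally, these observations pin down the coefficients.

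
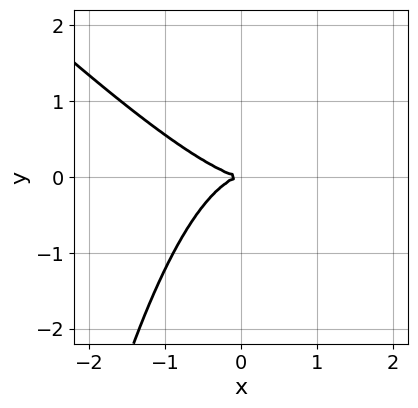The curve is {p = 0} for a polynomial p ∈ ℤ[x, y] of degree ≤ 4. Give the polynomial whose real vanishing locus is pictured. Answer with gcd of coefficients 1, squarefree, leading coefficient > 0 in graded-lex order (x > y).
2*x^3 + 2*x^2*y + 3*y^2

First, the degree is 3 — no degree-2 curve has this shape.
Then, checking where it meets the axes: it meets the x-axis at x = 0 (among the integer gridlines); it crosses the y-axis at the gridline y = 0.
Finally, assembling these constraints gives the stated polynomial.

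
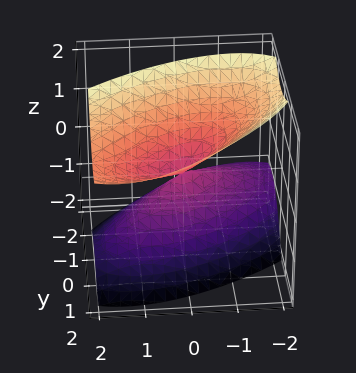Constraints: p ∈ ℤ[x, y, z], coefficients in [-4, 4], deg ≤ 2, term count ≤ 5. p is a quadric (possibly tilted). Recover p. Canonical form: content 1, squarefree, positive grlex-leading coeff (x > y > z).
First, degree: no degree-1 surface has this shape, so deg p = 2.
Then, from the axis intercepts and sections: it crosses the x-axis at the gridline x = 0; it crosses the z-axis at the gridline z = 0; it meets the y-axis at y = 0 (among the integer gridlines).
Finally, matching integer coefficients to the picture gives p.

2*x^2 - 3*x*y + 3*y^2 - 2*y*z - 3*z^2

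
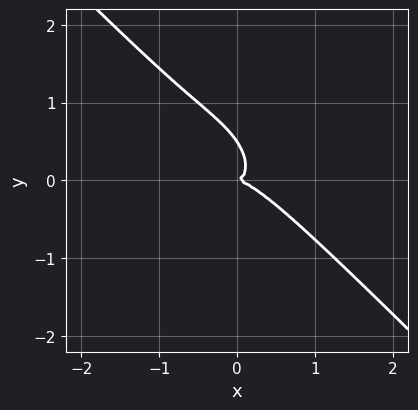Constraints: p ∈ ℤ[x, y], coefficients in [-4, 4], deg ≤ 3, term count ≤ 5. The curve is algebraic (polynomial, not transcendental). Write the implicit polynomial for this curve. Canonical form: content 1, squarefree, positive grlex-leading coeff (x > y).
First, the degree is 3 — the shape is more complex than any degree-2 curve.
Next, reading off the gridlines: it crosses the x-axis at the gridline x = 0; it crosses the y-axis at the gridline y = 0.
Finally, putting this together gives p.

2*x^3 + 3*x^2*y + 3*x*y^2 + 2*y^3 - y^2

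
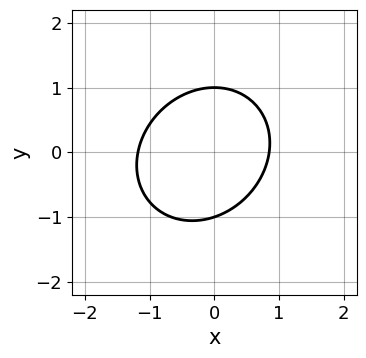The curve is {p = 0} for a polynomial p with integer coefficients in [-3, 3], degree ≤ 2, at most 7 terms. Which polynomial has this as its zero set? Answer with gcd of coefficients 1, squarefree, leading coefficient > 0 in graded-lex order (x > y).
3*x^2 - x*y + 3*y^2 + x - 3

1. deg p = 2.
2. Checking where it meets the axes: among the integer gridlines, it crosses the y-axis at y ∈ {-1, 1}.
3. Assembling these constraints gives the stated polynomial.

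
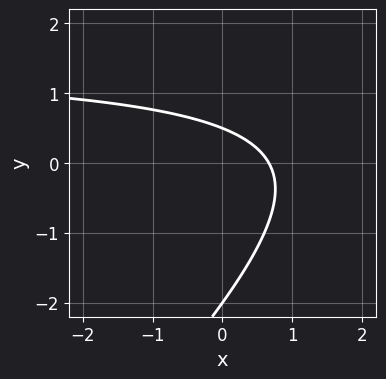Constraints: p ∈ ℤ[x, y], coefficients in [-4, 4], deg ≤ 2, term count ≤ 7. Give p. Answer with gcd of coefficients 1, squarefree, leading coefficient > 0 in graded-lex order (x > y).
First, the degree is 2 — the shape is more complex than any degree-1 curve.
Next, from the visible intercepts: it crosses the y-axis at the gridline y = -2.
Finally, assembling these constraints gives the stated polynomial.

2*x*y - 2*y^2 - 3*x - 3*y + 2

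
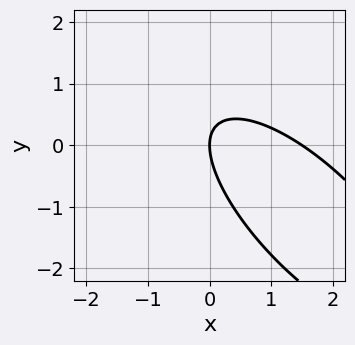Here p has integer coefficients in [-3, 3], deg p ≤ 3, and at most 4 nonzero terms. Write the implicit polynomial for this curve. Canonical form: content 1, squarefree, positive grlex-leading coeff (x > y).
2*x^2 + 3*x*y + 2*y^2 - 3*x

(a) deg p = 2.
(b) Reading off the gridlines: it crosses the x-axis at the gridline x = 0; it crosses the y-axis at the gridline y = 0.
(c) Putting this together gives p.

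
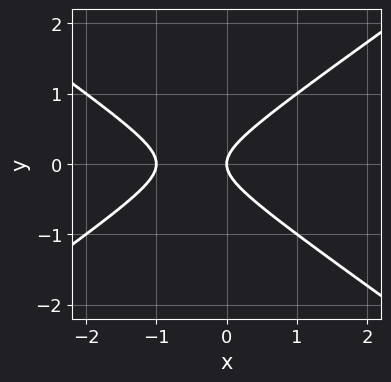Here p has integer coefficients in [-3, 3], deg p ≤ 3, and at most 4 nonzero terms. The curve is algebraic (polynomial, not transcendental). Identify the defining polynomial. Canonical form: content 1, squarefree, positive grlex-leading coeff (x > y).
1. The degree is 2 — no degree-1 curve has this shape.
2. Symmetries: mirror symmetry y ↦ −y ⇒ only even powers of y.
3. Against the integer gridlines: the x-axis gridline crossings are at x ∈ {-1, 0}; it meets the y-axis at y = 0 (among the integer gridlines).
4. Matching integer coefficients to the picture gives p.

x^2 - 2*y^2 + x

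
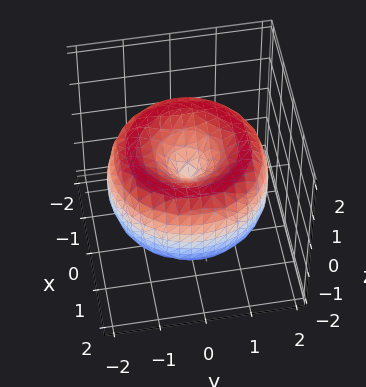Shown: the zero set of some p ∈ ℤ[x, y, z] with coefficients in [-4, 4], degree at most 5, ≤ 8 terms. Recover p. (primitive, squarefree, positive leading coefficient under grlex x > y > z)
x^4 + 2*x^2*y^2 + y^4 - 3*x^2 - 3*y^2 + 2*z^2

(a) deg p = 4.
(b) Symmetries: rotational symmetry about the z-axis ⇒ p depends on x, y only through x² + y².
(c) Against the integer gridlines: a circular section at z = 1 has radius exactly 1; it crosses the y-axis at the gridline y = 0; it crosses the z-axis at the gridline z = 0; it crosses the x-axis at the gridline x = 0.
(d) Solving for integer coefficients yields p as stated.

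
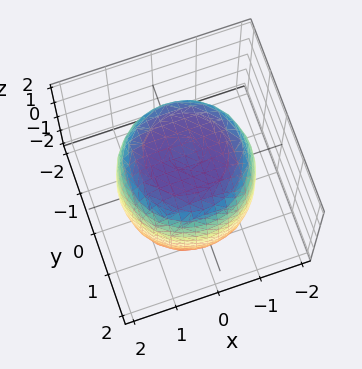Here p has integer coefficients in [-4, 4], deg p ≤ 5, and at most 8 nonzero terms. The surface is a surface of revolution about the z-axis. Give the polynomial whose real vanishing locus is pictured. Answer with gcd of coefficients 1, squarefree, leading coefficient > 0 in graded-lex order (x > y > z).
(a) deg p = 4. The shape is more complex than any degree-3 surface.
(b) Symmetry: every cross-section ⟂ z is a circle, so x, y appear only via x² + y².
(c) Against the integer gridlines: a circular section at z = 0 has radius between 1 and 2.
(d) Together with the visible shape, these determine p as stated.

x^4 + 2*x^2*y^2 + y^4 - x^2 - y^2 + z^2 - 3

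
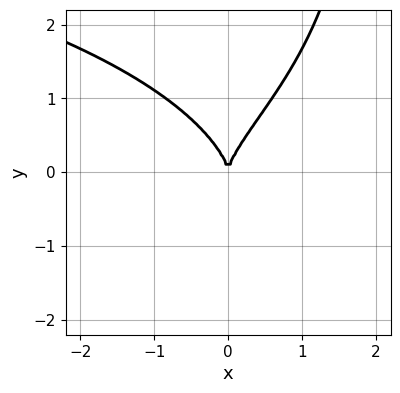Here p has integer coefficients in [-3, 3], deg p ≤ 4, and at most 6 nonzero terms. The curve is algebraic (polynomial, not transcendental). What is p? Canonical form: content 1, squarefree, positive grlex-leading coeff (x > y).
Degree: the shape is more complex than any degree-3 curve, so deg p = 4.
From the axis intercepts and sections: one y-axis crossing is at y = 0; it crosses the x-axis at the gridline x = 0.
Together with the visible shape, these determine p as stated.

x*y^3 + x^2*y - 2*y^3 + 3*x^2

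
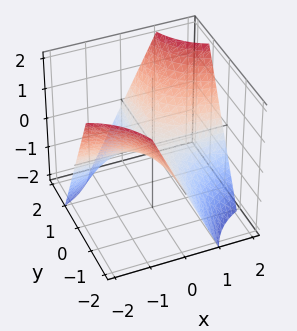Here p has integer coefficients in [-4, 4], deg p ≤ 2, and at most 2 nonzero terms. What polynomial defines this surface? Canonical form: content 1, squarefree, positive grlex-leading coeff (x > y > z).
x*y - z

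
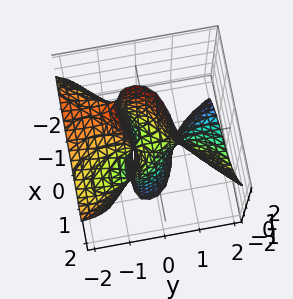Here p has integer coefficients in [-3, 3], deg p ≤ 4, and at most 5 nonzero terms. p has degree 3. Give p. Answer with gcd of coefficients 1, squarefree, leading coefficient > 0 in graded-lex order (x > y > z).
2*x^3 - y^3 - 3*y^2*z + 3*x*y + z

First, the degree is 3 — no degree-2 surface has this shape.
Then, observable constraints: one y-axis crossing is at y = 0; it crosses the z-axis at the gridline z = 0.
Finally, assembling these constraints gives the stated polynomial.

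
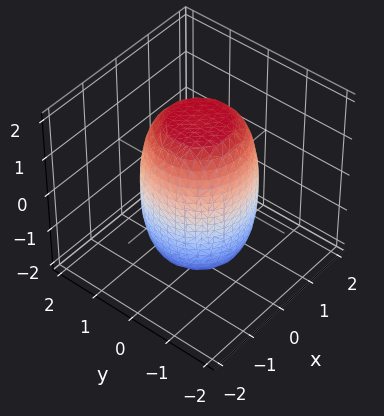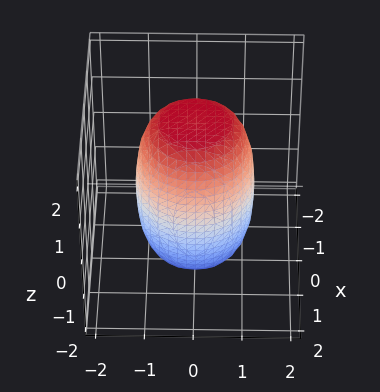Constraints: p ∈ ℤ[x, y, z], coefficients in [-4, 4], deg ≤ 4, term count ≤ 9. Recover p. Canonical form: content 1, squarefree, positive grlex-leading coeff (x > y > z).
2*x^4 + 4*x^2*y^2 + 2*y^4 - x^2 - y^2 + z^2 - 3

(a) deg p = 4. No degree-3 surface has this shape.
(b) Symmetries: rotational symmetry about the z-axis ⇒ p depends on x, y only through x² + y².
(c) Against the integer gridlines: a circular section at z = -1 has radius between 1 and 2.
(d) Together with the visible shape, these determine p as stated.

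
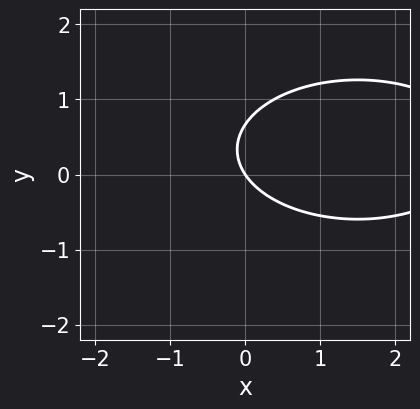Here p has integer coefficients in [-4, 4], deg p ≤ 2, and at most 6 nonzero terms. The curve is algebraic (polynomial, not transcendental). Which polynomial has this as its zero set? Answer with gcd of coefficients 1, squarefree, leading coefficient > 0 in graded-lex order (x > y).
1. deg p = 2.
2. From the axis intercepts and sections: one y-axis crossing is at y = 0; it meets the x-axis at x = 0 (among the integer gridlines).
3. Fitting integer coefficients to these (and the overall shape) gives p.

x^2 + 3*y^2 - 3*x - 2*y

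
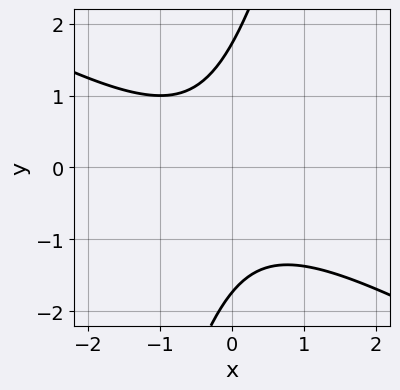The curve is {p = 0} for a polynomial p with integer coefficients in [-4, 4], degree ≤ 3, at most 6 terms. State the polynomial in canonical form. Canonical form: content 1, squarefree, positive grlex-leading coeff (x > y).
2*x^2 + 3*x*y - y^2 + x + 3

The degree is 2 — no degree-1 curve has this shape.
Against the integer gridlines: the curve avoids every integer x-axis point in the box.
Solving for integer coefficients yields p as stated.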